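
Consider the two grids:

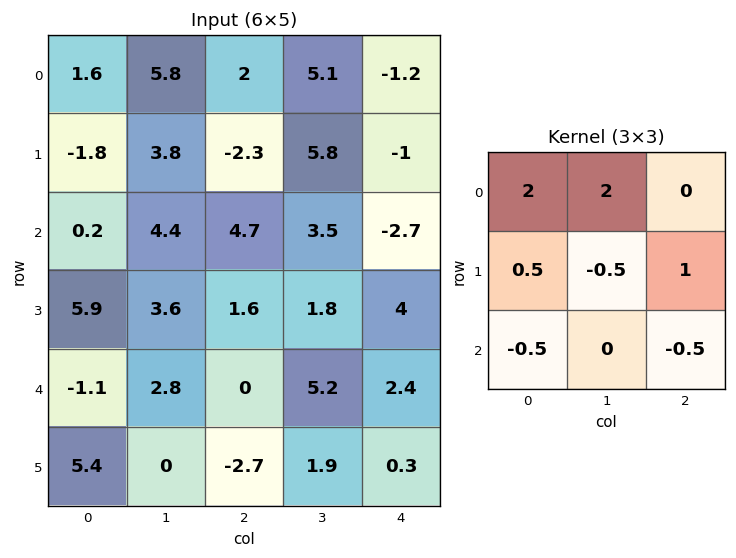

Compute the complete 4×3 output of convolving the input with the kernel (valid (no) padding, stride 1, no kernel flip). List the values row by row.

7.25 20.5 8.15
2.85 3.65 2.1
12.5 17 19.1
15.7 16.05 7.8

Output[0,0]: The receptive field on the input at this output position is [1.6 5.8 2 / -1.8 3.8 -2.3 / 0.2 4.4 4.7]. Elementwise product with the kernel and sum: 1.6·2 + 5.8·2 + -1.8·0.5 + 3.8·-0.5 + -2.3·1 + 0.2·-0.5 + 4.7·-0.5.
Output[0,1]: The receptive field on the input at this output position is [5.8 2 5.1 / 3.8 -2.3 5.8 / 4.4 4.7 3.5]. Elementwise product with the kernel and sum: 5.8·2 + 2·2 + 3.8·0.5 + -2.3·-0.5 + 5.8·1 + 4.4·-0.5 + 3.5·-0.5.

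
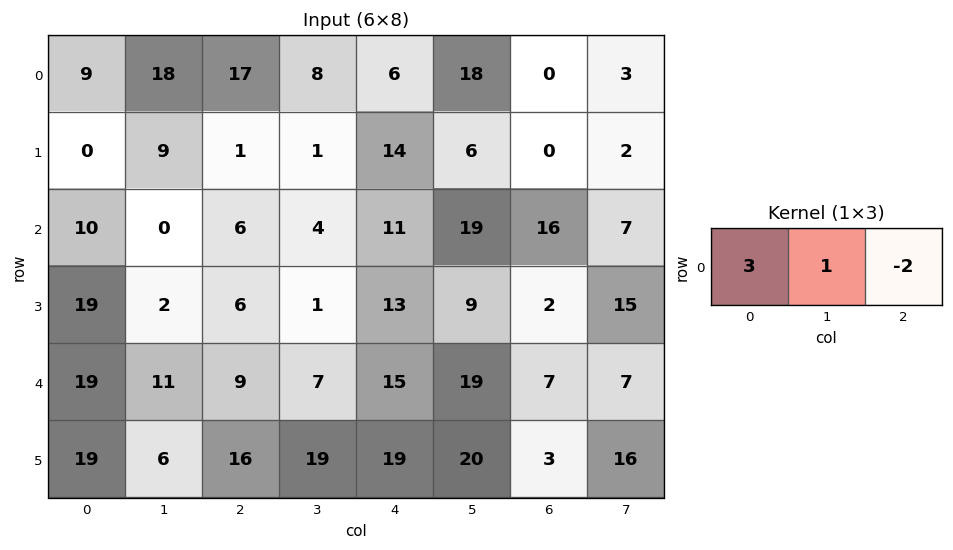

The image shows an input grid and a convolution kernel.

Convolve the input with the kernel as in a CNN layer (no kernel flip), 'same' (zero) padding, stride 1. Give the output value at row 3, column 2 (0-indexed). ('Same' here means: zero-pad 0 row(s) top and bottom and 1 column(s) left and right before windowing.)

The receptive field on the zero-padded input at this output position is [2 6 1]. Elementwise product with the kernel and sum: 2·3 + 6·1 + 1·-2.

10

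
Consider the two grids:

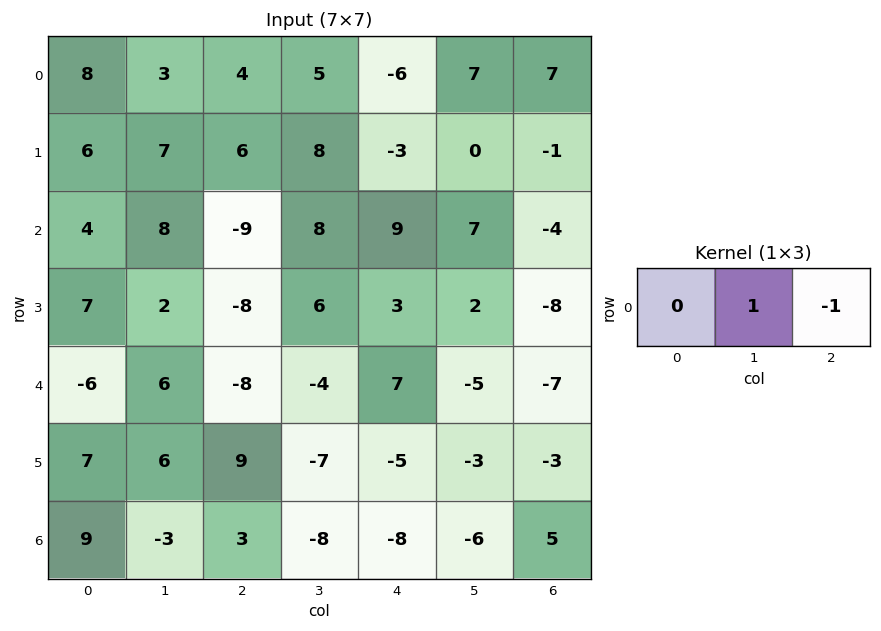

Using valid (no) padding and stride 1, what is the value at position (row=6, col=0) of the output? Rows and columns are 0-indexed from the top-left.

The receptive field on the input at this output position is [9 -3 3]. Elementwise product with the kernel and sum: -3·1 + 3·-1.

-6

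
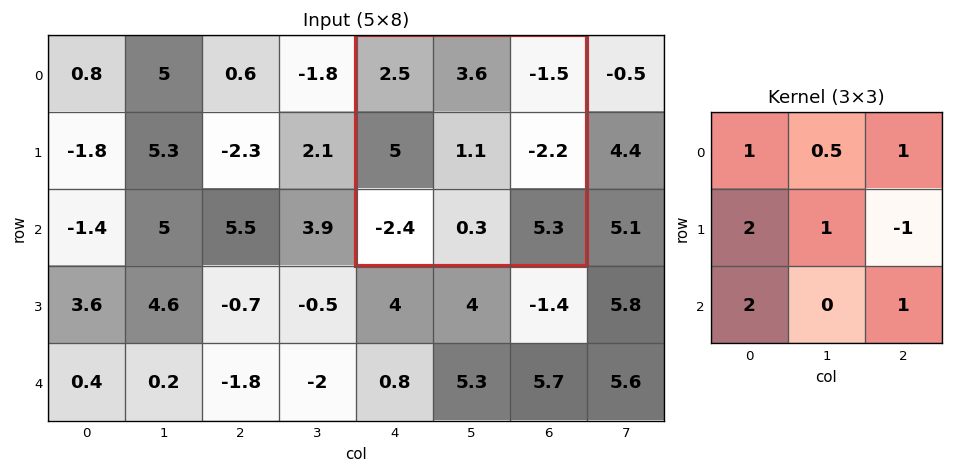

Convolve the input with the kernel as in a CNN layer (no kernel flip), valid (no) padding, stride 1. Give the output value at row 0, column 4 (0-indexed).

16.6

The receptive field on the input at this output position is [2.5 3.6 -1.5 / 5 1.1 -2.2 / -2.4 0.3 5.3]. Elementwise product with the kernel and sum: 2.5·1 + 3.6·0.5 + -1.5·1 + 5·2 + 1.1·1 + -2.2·-1 + -2.4·2 + 5.3·1.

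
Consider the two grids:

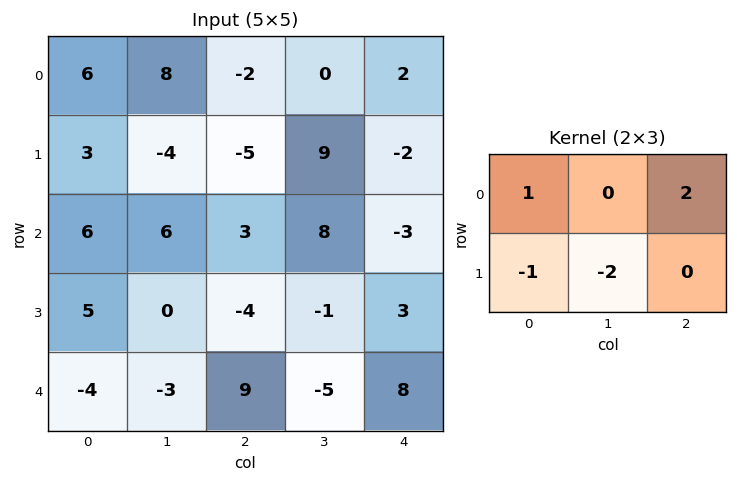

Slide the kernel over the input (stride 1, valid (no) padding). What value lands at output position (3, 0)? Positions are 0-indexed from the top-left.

7

The receptive field on the input at this output position is [5 0 -4 / -4 -3 9]. Elementwise product with the kernel and sum: 5·1 + -4·2 + -4·-1 + -3·-2.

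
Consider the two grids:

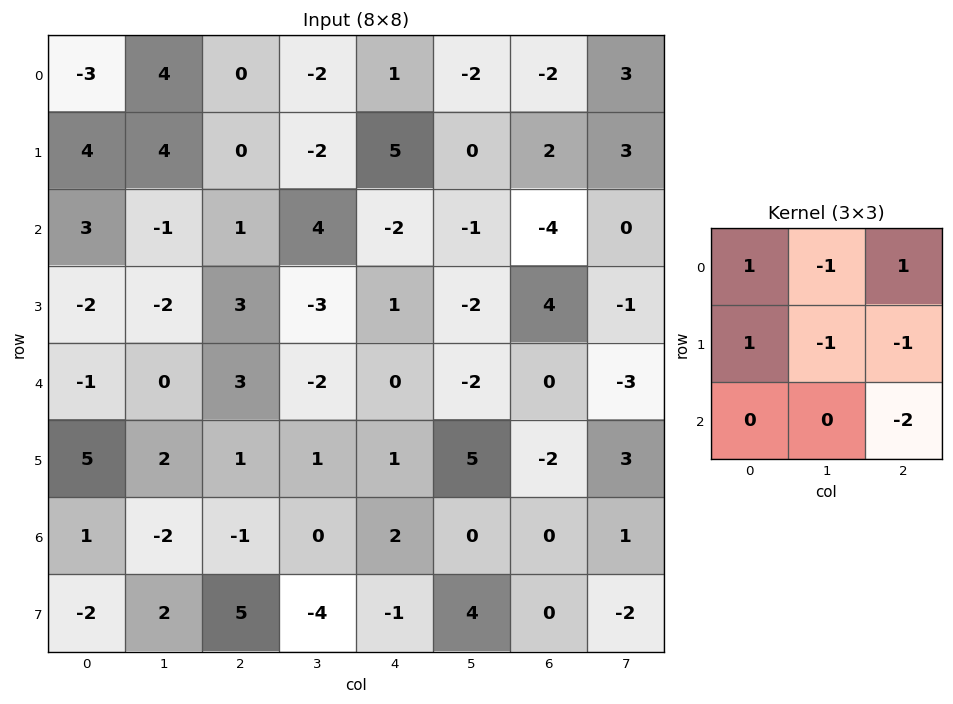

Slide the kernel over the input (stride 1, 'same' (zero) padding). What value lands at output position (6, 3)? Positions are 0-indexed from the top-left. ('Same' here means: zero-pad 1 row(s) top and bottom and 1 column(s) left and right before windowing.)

The receptive field on the zero-padded input at this output position is [1 1 1 / -1 0 2 / 5 -4 -1]. Elementwise product with the kernel and sum: 1·1 + 1·-1 + 1·1 + -1·1 + 0·-1 + 2·-1 + -1·-2.

0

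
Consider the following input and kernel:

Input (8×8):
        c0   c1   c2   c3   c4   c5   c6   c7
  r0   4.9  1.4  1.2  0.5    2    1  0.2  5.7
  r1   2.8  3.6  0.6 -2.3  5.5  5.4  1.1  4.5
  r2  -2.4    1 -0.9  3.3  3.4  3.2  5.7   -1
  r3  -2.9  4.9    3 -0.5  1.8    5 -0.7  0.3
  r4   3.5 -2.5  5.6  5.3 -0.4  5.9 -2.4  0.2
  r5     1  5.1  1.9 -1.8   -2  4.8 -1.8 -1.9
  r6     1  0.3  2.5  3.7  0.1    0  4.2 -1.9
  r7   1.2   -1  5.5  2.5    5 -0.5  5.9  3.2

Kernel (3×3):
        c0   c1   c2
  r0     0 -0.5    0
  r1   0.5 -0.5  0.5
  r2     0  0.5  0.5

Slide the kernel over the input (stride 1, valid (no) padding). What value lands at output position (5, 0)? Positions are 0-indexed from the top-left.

The receptive field on the input at this output position is [1 5.1 1.9 / 1 0.3 2.5 / 1.2 -1 5.5]. Elementwise product with the kernel and sum: 5.1·-0.5 + 1·0.5 + 0.3·-0.5 + 2.5·0.5 + -1·0.5 + 5.5·0.5.

1.3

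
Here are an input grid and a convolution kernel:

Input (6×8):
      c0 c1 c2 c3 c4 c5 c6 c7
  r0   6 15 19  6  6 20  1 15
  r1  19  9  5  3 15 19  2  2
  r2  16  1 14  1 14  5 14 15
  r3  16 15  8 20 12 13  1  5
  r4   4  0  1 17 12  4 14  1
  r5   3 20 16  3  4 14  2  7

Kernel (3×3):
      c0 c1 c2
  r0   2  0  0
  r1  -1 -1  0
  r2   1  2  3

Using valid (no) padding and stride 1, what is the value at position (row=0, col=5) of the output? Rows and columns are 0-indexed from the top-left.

The receptive field on the input at this output position is [20 1 15 / 19 2 2 / 5 14 15]. Elementwise product with the kernel and sum: 20·2 + 19·-1 + 2·-1 + 5·1 + 14·2 + 15·3.

97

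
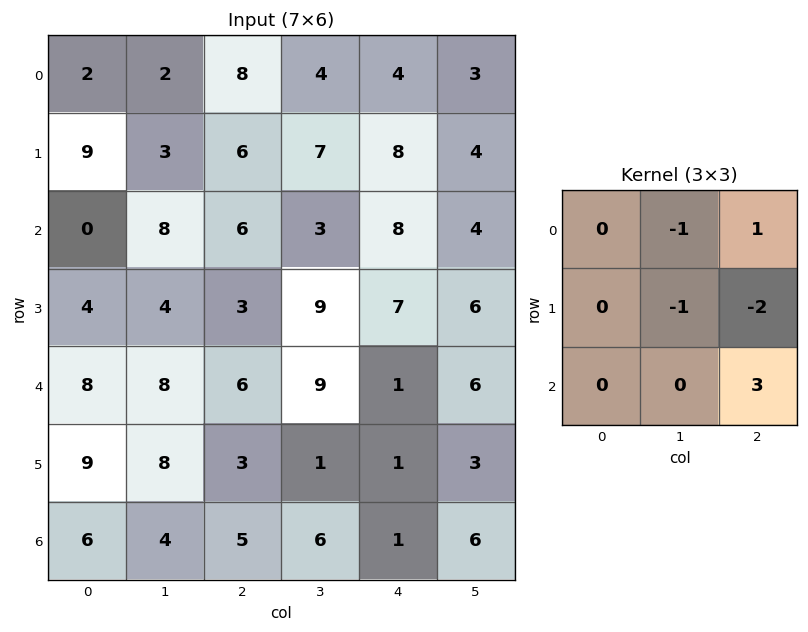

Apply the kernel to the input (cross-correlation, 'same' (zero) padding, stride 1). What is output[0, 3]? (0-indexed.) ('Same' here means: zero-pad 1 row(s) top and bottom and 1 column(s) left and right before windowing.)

12

The receptive field on the zero-padded input at this output position is [0 0 0 / 8 4 4 / 6 7 8]. Elementwise product with the kernel and sum: 0·-1 + 0·1 + 4·-1 + 4·-2 + 8·3.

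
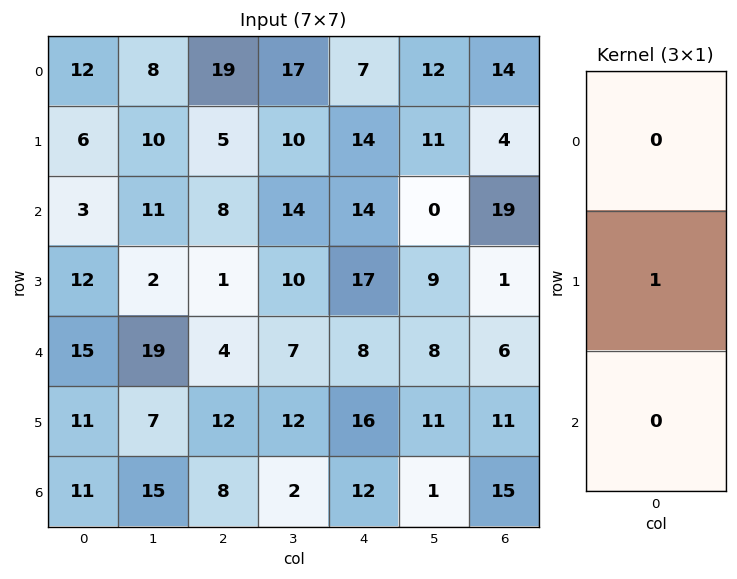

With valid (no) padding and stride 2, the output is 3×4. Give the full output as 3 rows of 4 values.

Output[0,0]: The receptive field on the input at this output position is [12 / 6 / 3]. Elementwise product with the kernel and sum: 6·1.
Output[0,1]: The receptive field on the input at this output position is [19 / 5 / 8]. Elementwise product with the kernel and sum: 5·1.

6 5 14 4
12 1 17 1
11 12 16 11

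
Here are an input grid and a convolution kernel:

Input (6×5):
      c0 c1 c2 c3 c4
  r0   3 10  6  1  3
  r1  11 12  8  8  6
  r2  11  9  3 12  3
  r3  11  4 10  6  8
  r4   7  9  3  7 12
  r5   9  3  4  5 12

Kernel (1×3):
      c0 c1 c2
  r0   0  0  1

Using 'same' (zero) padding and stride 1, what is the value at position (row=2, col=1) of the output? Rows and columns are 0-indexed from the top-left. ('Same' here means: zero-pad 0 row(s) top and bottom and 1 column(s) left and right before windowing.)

The receptive field on the zero-padded input at this output position is [11 9 3]. Elementwise product with the kernel and sum: 3·1.

3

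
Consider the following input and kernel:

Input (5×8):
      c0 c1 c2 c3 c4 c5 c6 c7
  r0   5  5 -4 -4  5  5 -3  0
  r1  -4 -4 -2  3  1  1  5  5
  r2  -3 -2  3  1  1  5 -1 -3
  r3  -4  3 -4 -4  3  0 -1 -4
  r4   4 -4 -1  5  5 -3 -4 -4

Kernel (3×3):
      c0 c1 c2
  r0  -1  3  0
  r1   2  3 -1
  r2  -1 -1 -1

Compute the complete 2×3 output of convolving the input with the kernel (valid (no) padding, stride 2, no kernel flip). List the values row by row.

Output[0,0]: The receptive field on the input at this output position is [5 5 -4 / -4 -4 -2 / -3 -2 3]. Elementwise product with the kernel and sum: 5·-1 + 5·3 + -4·2 + -4·3 + -2·-1 + -3·-1 + -2·-1 + 3·-1.
Output[0,1]: The receptive field on the input at this output position is [-4 -4 5 / -2 3 1 / 3 1 1]. Elementwise product with the kernel and sum: -4·-1 + -4·3 + -2·2 + 3·3 + 1·-1 + 3·-1 + 1·-1 + 1·-1.

-6 -9 5
3 -32 23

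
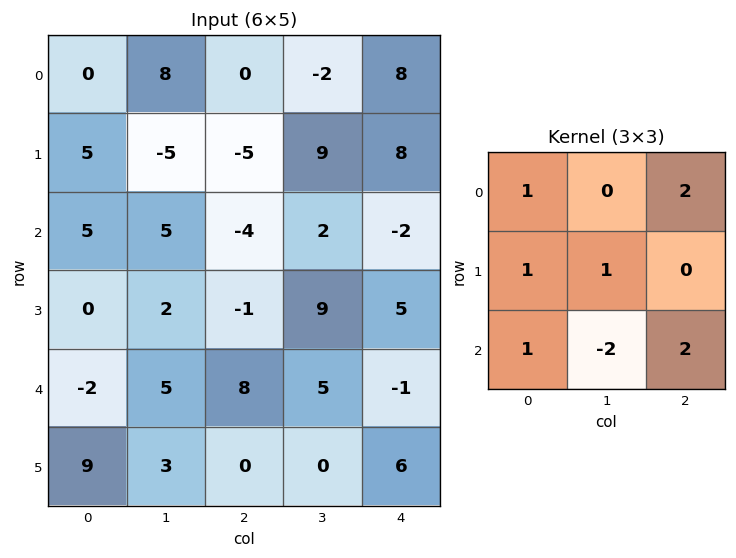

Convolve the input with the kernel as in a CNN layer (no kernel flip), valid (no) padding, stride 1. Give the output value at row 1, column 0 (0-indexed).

-1

The receptive field on the input at this output position is [5 -5 -5 / 5 5 -4 / 0 2 -1]. Elementwise product with the kernel and sum: 5·1 + -5·2 + 5·1 + 5·1 + 0·1 + 2·-2 + -1·2.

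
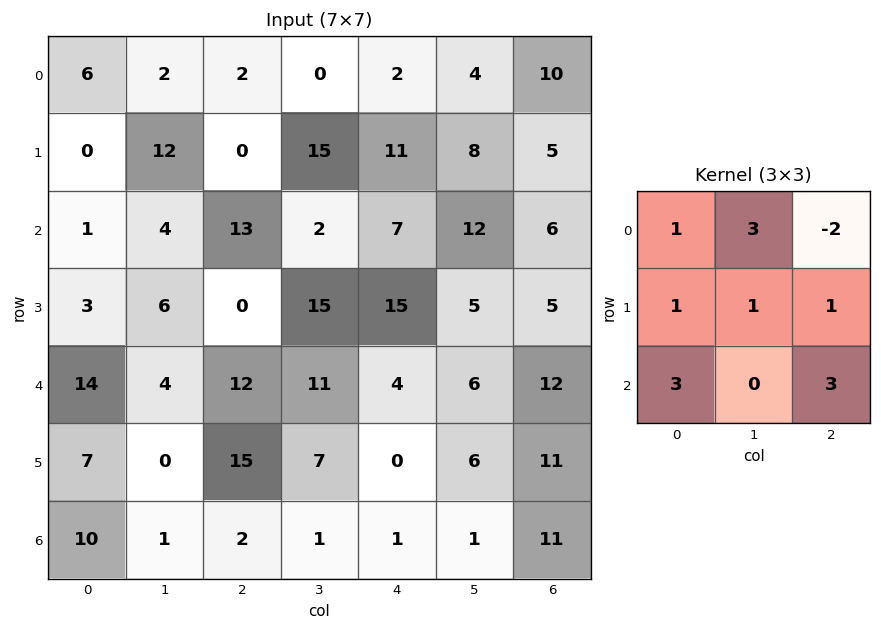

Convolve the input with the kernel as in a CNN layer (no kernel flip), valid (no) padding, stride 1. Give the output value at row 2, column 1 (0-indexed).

The receptive field on the input at this output position is [4 13 2 / 6 0 15 / 4 12 11]. Elementwise product with the kernel and sum: 4·1 + 13·3 + 2·-2 + 6·1 + 0·1 + 15·1 + 4·3 + 11·3.

105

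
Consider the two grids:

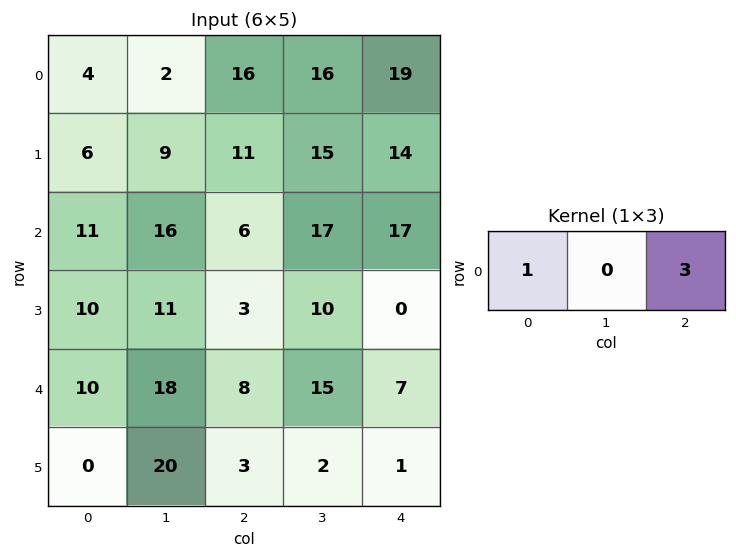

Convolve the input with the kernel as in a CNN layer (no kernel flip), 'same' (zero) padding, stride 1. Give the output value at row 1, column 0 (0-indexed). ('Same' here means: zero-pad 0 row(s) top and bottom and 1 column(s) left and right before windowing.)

The receptive field on the zero-padded input at this output position is [0 6 9]. Elementwise product with the kernel and sum: 0·1 + 9·3.

27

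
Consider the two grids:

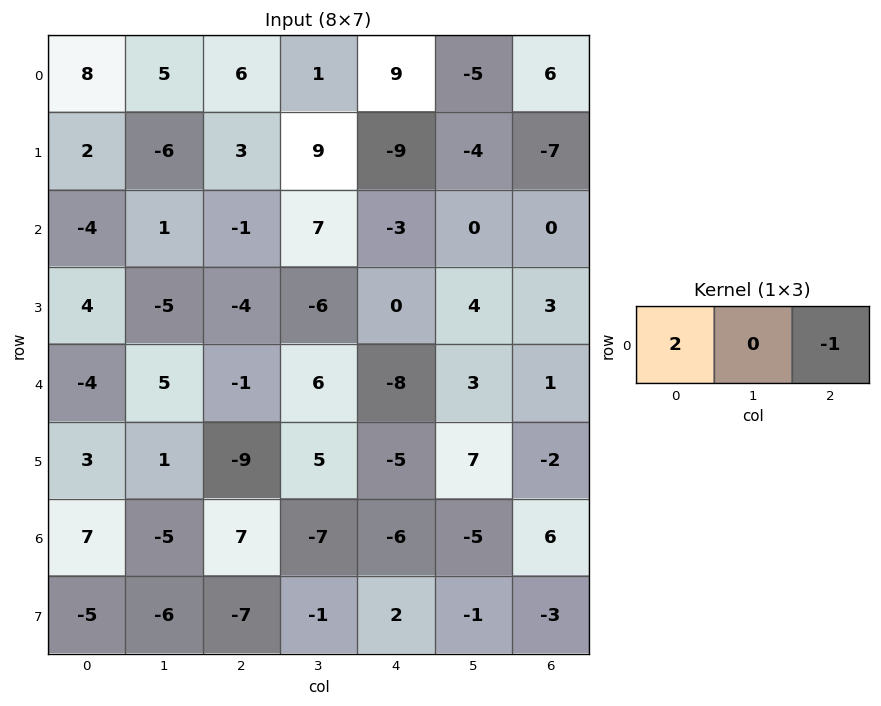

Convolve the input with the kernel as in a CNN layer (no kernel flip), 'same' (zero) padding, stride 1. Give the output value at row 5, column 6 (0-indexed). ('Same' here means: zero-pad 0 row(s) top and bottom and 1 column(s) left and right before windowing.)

The receptive field on the zero-padded input at this output position is [7 -2 0]. Elementwise product with the kernel and sum: 7·2 + 0·-1.

14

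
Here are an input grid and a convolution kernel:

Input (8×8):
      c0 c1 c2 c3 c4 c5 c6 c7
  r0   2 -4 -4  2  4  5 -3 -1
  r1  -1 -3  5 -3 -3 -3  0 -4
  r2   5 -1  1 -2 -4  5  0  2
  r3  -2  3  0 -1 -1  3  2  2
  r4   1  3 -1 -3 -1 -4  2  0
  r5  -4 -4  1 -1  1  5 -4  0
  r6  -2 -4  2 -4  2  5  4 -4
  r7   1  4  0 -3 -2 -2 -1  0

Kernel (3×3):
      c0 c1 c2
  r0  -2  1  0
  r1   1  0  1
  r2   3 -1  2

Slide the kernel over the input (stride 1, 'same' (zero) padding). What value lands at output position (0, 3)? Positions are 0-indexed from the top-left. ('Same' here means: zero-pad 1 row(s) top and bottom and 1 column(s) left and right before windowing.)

The receptive field on the zero-padded input at this output position is [0 0 0 / -4 2 4 / 5 -3 -3]. Elementwise product with the kernel and sum: 0·-2 + 0·1 + -4·1 + 4·1 + 5·3 + -3·-1 + -3·2.

12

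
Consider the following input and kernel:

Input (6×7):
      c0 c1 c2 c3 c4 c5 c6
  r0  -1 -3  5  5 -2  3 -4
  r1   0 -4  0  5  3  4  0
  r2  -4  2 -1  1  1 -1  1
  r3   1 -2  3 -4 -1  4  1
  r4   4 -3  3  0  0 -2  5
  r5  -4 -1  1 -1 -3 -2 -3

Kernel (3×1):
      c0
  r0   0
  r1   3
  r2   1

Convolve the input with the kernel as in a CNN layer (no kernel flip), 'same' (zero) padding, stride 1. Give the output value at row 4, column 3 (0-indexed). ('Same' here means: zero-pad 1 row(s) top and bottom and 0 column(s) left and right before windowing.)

-1

The receptive field on the zero-padded input at this output position is [-4 / 0 / -1]. Elementwise product with the kernel and sum: 0·3 + -1·1.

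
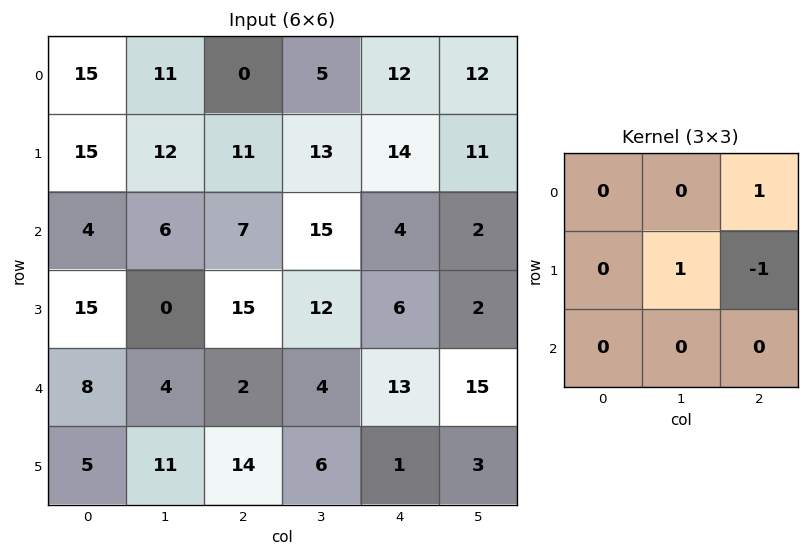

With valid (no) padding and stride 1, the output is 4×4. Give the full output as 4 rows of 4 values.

1 3 11 15
10 5 25 13
-8 18 10 6
17 10 -3 0

Output[0,0]: The receptive field on the input at this output position is [15 11 0 / 15 12 11 / 4 6 7]. Elementwise product with the kernel and sum: 0·1 + 12·1 + 11·-1.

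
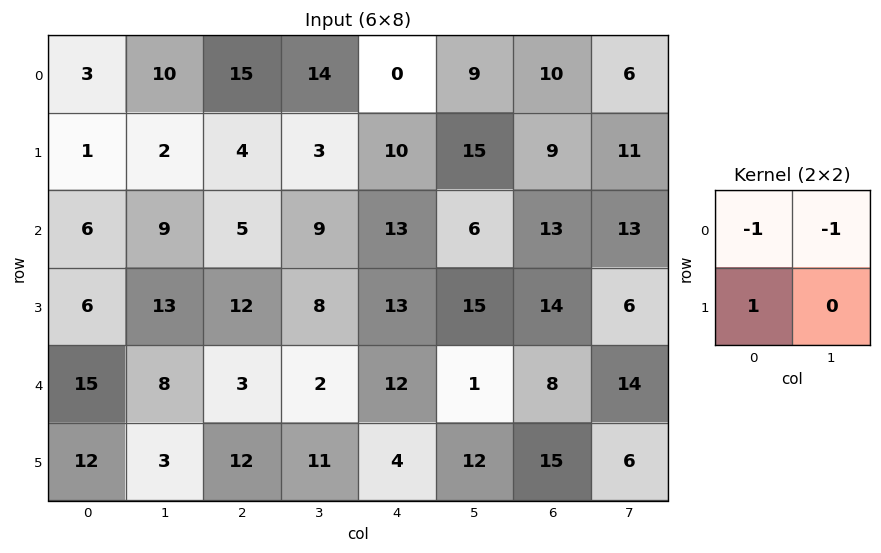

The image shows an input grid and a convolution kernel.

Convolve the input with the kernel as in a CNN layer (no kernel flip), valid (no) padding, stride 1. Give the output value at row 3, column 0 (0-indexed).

The receptive field on the input at this output position is [6 13 / 15 8]. Elementwise product with the kernel and sum: 6·-1 + 13·-1 + 15·1.

-4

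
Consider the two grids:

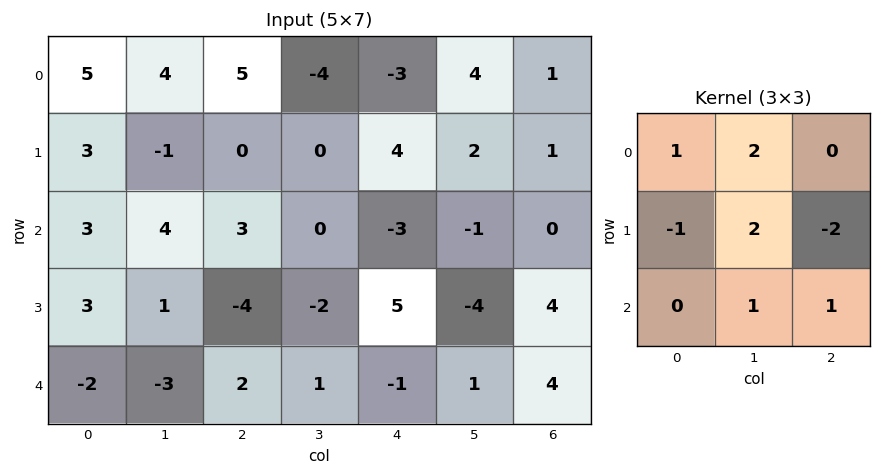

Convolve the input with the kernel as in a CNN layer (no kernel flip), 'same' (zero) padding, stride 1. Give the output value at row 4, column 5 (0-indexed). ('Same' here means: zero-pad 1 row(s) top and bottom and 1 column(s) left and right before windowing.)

-8

The receptive field on the zero-padded input at this output position is [5 -4 4 / -1 1 4 / 0 0 0]. Elementwise product with the kernel and sum: 5·1 + -4·2 + -1·-1 + 1·2 + 4·-2 + 0·1 + 0·1.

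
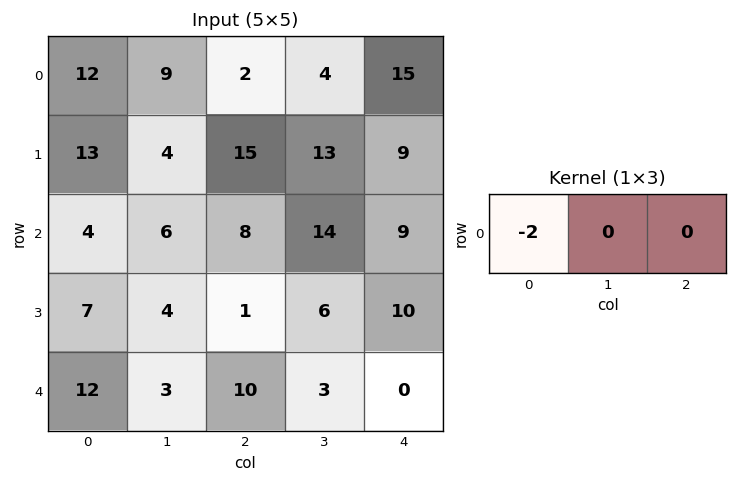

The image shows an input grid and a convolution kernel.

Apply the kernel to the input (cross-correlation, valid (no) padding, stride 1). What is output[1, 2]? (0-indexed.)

-30

The receptive field on the input at this output position is [15 13 9]. Elementwise product with the kernel and sum: 15·-2.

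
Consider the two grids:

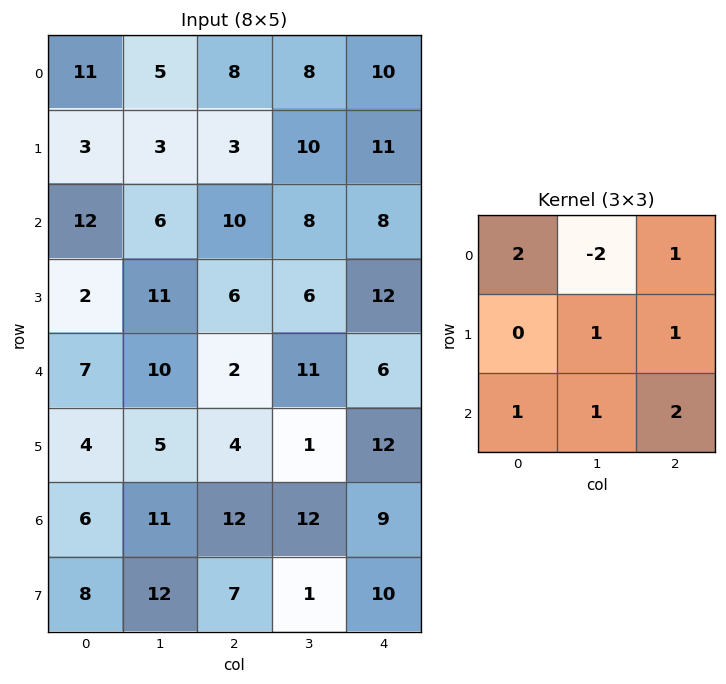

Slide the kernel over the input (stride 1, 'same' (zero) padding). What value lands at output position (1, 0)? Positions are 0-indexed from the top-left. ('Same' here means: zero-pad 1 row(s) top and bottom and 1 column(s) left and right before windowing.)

The receptive field on the zero-padded input at this output position is [0 11 5 / 0 3 3 / 0 12 6]. Elementwise product with the kernel and sum: 0·2 + 11·-2 + 5·1 + 3·1 + 3·1 + 0·1 + 12·1 + 6·2.

13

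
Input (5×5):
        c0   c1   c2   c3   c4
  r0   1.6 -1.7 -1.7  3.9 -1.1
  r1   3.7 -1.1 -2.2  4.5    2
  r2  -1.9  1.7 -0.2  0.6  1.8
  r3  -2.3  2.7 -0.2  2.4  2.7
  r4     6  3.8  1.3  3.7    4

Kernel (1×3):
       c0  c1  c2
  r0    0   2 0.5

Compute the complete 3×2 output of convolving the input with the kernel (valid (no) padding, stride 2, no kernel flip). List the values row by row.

Output[0,0]: The receptive field on the input at this output position is [1.6 -1.7 -1.7]. Elementwise product with the kernel and sum: -1.7·2 + -1.7·0.5.

-4.25 7.25
3.3 2.1
8.25 9.4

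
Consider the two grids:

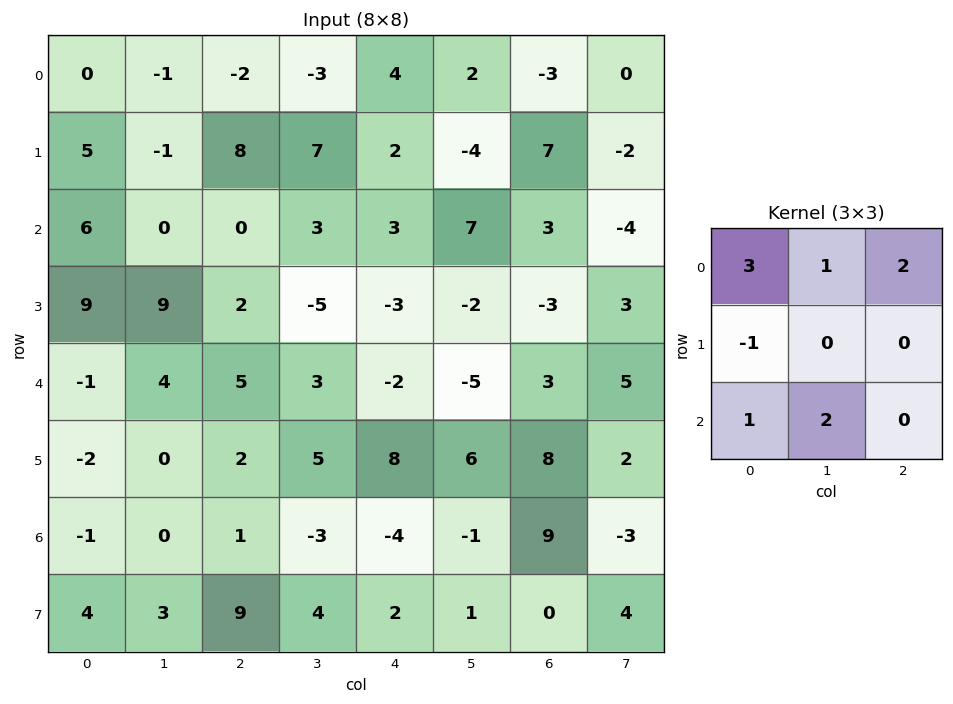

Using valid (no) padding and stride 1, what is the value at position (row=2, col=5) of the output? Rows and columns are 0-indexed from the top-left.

The receptive field on the input at this output position is [7 3 -4 / -2 -3 3 / -5 3 5]. Elementwise product with the kernel and sum: 7·3 + 3·1 + -4·2 + -2·-1 + -5·1 + 3·2.

19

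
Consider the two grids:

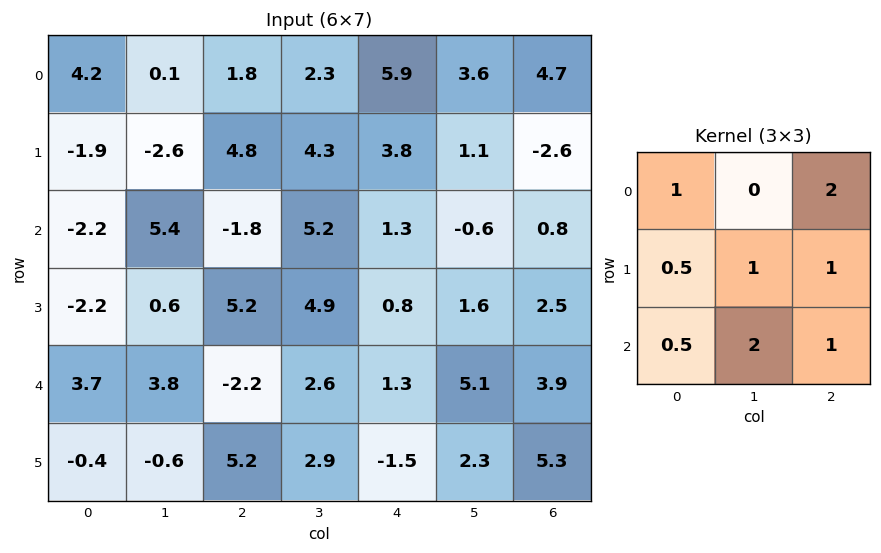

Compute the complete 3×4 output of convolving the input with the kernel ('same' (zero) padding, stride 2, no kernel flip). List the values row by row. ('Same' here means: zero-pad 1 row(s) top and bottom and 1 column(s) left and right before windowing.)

Output[0,0]: The receptive field on the zero-padded input at this output position is [0 0 0 / 0 4.2 0.1 / 0 -1.9 -2.6]. Elementwise product with the kernel and sum: 0·1 + 0·2 + 0·0.5 + 4.2·1 + 0.1·1 + 0·0.5 + -1.9·2 + -2.6·1.

-2.1 16.75 21.5 1.85
-5.8 27.7 15.45 7.4
7.3 25.7 16.55 19.8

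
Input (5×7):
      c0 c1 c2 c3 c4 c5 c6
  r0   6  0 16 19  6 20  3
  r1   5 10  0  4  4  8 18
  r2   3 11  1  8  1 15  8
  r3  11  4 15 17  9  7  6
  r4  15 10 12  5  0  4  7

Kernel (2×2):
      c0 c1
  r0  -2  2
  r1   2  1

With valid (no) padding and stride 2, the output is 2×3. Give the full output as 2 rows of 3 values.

Output[0,0]: The receptive field on the input at this output position is [6 0 / 5 10]. Elementwise product with the kernel and sum: 6·-2 + 0·2 + 5·2 + 10·1.

8 10 44
42 61 53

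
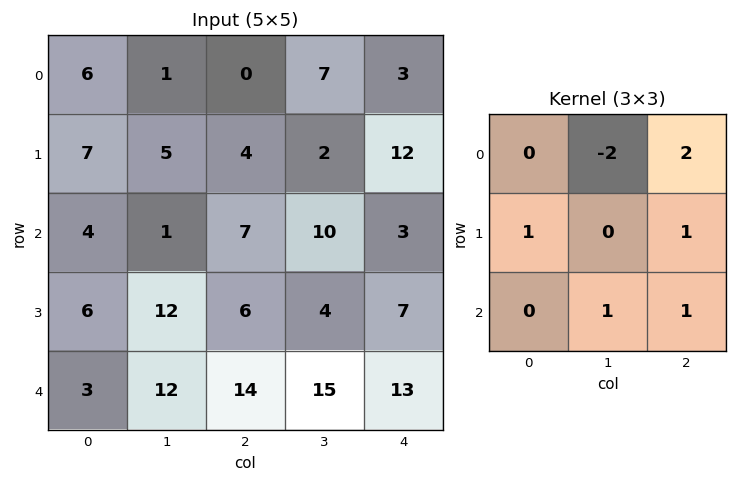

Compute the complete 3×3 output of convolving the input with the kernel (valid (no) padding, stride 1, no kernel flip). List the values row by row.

17 38 21
27 17 41
50 51 27

Output[0,0]: The receptive field on the input at this output position is [6 1 0 / 7 5 4 / 4 1 7]. Elementwise product with the kernel and sum: 1·-2 + 0·2 + 7·1 + 4·1 + 1·1 + 7·1.
Output[0,1]: The receptive field on the input at this output position is [1 0 7 / 5 4 2 / 1 7 10]. Elementwise product with the kernel and sum: 0·-2 + 7·2 + 5·1 + 2·1 + 7·1 + 10·1.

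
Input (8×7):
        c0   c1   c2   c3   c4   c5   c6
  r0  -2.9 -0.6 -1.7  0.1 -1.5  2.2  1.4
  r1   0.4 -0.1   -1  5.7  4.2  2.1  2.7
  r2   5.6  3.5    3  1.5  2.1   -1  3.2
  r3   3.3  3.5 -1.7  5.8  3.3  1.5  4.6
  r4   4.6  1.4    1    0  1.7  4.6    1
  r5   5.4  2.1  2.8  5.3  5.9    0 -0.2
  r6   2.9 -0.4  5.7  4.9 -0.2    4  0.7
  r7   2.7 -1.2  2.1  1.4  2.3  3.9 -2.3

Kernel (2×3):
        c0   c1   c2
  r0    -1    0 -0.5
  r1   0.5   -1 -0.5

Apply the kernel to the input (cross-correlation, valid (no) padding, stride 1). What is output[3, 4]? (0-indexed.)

The receptive field on the input at this output position is [3.3 1.5 4.6 / 1.7 4.6 1]. Elementwise product with the kernel and sum: 3.3·-1 + 4.6·-0.5 + 1.7·0.5 + 4.6·-1 + 1·-0.5.

-9.85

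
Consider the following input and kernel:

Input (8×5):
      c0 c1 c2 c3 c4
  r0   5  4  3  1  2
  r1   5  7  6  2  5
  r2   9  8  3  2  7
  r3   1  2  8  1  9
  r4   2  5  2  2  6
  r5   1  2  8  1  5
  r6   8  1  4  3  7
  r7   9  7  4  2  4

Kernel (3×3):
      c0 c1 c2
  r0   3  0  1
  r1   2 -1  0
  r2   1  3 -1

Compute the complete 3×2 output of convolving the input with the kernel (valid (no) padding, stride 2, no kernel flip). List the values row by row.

51 23
45 33
15 33

Output[0,0]: The receptive field on the input at this output position is [5 4 3 / 5 7 6 / 9 8 3]. Elementwise product with the kernel and sum: 5·3 + 3·1 + 5·2 + 7·-1 + 9·1 + 8·3 + 3·-1.
Output[0,1]: The receptive field on the input at this output position is [3 1 2 / 6 2 5 / 3 2 7]. Elementwise product with the kernel and sum: 3·3 + 2·1 + 6·2 + 2·-1 + 3·1 + 2·3 + 7·-1.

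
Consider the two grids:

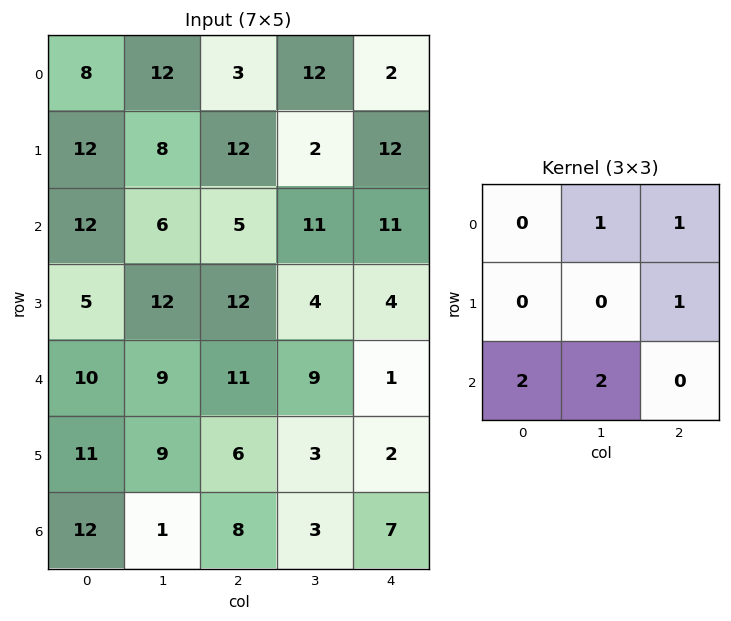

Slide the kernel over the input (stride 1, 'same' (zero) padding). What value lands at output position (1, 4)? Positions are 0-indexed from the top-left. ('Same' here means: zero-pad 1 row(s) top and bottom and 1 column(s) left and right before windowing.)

The receptive field on the zero-padded input at this output position is [12 2 0 / 2 12 0 / 11 11 0]. Elementwise product with the kernel and sum: 2·1 + 0·1 + 0·1 + 11·2 + 11·2.

46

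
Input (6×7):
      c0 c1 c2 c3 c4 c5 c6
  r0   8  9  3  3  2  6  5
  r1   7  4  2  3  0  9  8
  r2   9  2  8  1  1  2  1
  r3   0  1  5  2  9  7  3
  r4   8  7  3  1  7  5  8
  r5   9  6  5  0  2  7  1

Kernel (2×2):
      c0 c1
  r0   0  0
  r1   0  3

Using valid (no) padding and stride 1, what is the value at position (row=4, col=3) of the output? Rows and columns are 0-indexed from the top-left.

6

The receptive field on the input at this output position is [1 7 / 0 2]. Elementwise product with the kernel and sum: 2·3.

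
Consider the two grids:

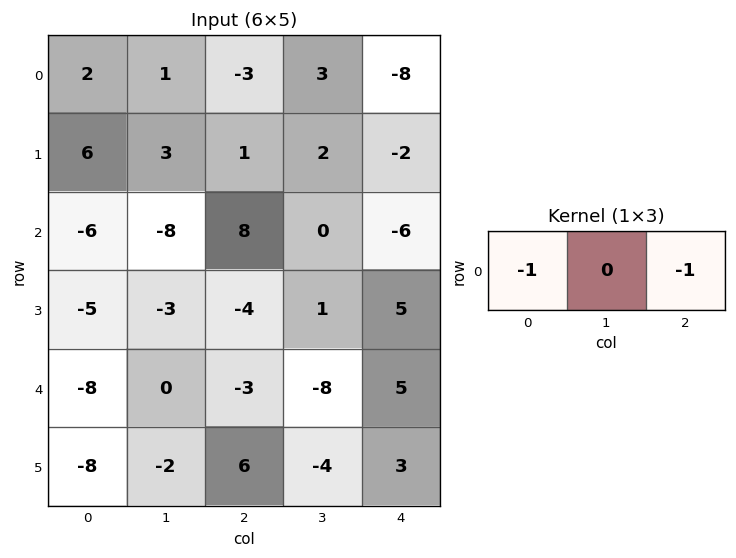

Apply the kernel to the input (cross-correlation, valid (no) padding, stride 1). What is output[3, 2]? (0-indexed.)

-1

The receptive field on the input at this output position is [-4 1 5]. Elementwise product with the kernel and sum: -4·-1 + 5·-1.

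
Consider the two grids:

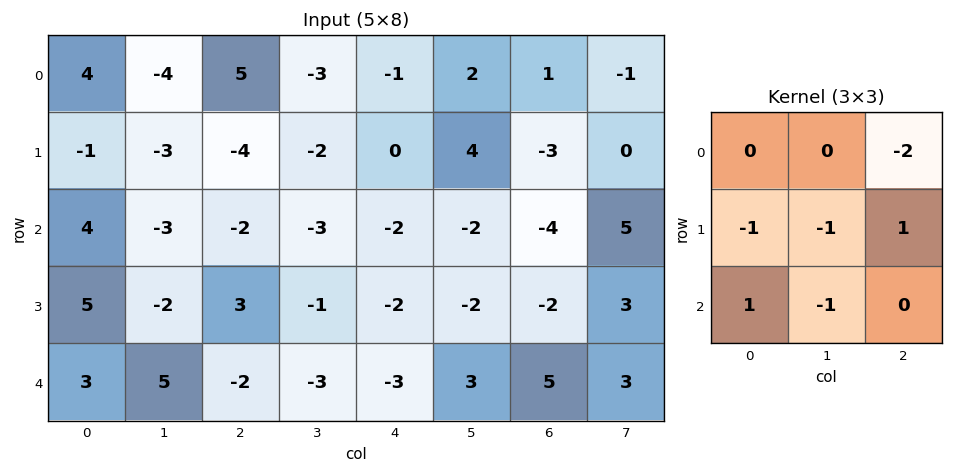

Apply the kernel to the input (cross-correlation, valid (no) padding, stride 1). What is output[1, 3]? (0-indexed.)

-4

The receptive field on the input at this output position is [-2 0 4 / -3 -2 -2 / -1 -2 -2]. Elementwise product with the kernel and sum: 4·-2 + -3·-1 + -2·-1 + -2·1 + -1·1 + -2·-1.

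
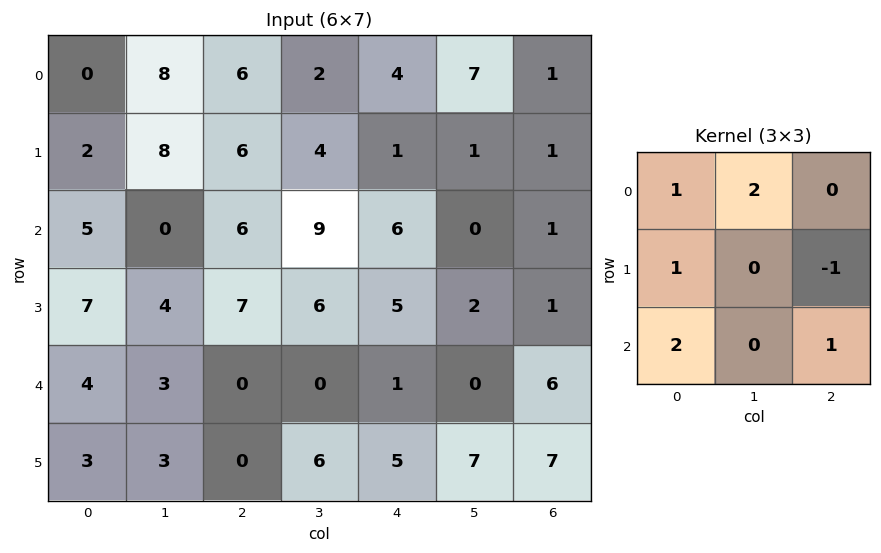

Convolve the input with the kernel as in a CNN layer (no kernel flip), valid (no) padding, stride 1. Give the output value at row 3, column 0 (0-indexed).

The receptive field on the input at this output position is [7 4 7 / 4 3 0 / 3 3 0]. Elementwise product with the kernel and sum: 7·1 + 4·2 + 4·1 + 0·-1 + 3·2 + 0·1.

25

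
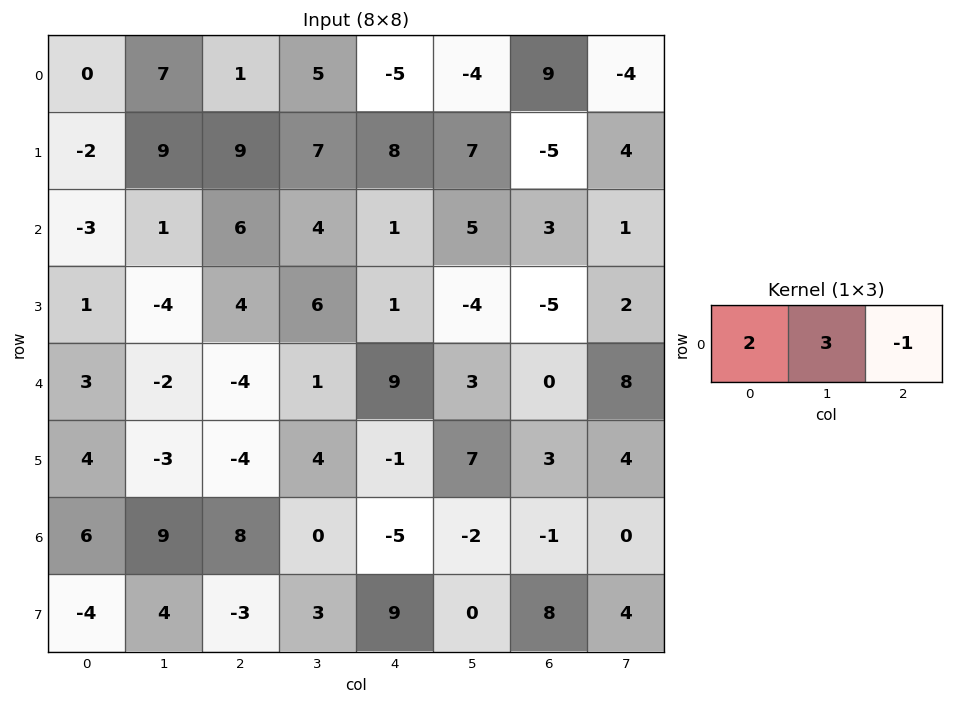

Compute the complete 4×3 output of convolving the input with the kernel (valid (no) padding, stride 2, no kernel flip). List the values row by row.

Output[0,0]: The receptive field on the input at this output position is [0 7 1]. Elementwise product with the kernel and sum: 0·2 + 7·3 + 1·-1.
Output[0,1]: The receptive field on the input at this output position is [1 5 -5]. Elementwise product with the kernel and sum: 1·2 + 5·3 + -5·-1.

20 22 -31
-9 23 14
4 -14 27
31 21 -15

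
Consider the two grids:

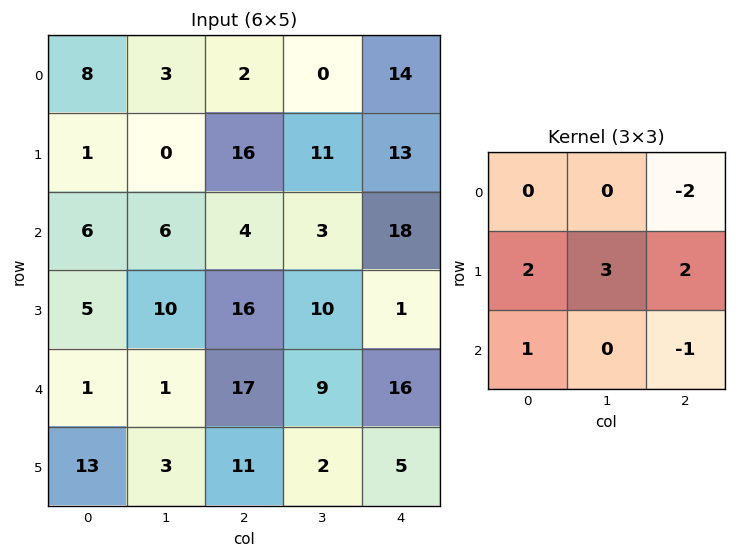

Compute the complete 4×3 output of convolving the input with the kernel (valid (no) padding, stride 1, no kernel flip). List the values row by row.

32 73 49
-5 8 42
48 74 29
9 52 97

Output[0,0]: The receptive field on the input at this output position is [8 3 2 / 1 0 16 / 6 6 4]. Elementwise product with the kernel and sum: 2·-2 + 1·2 + 0·3 + 16·2 + 6·1 + 4·-1.
Output[0,1]: The receptive field on the input at this output position is [3 2 0 / 0 16 11 / 6 4 3]. Elementwise product with the kernel and sum: 0·-2 + 0·2 + 16·3 + 11·2 + 6·1 + 3·-1.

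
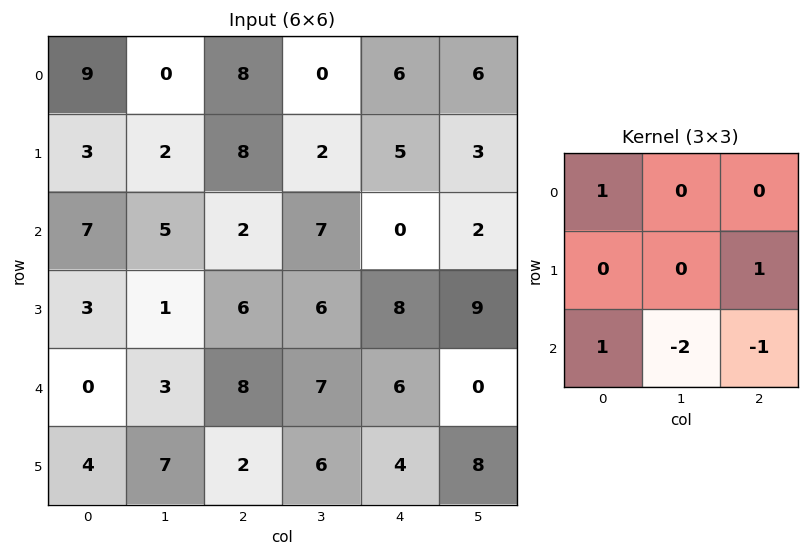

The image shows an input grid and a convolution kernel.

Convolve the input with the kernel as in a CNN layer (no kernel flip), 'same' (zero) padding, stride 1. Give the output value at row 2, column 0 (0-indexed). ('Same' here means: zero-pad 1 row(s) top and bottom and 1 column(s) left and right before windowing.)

The receptive field on the zero-padded input at this output position is [0 3 2 / 0 7 5 / 0 3 1]. Elementwise product with the kernel and sum: 0·1 + 5·1 + 0·1 + 3·-2 + 1·-1.

-2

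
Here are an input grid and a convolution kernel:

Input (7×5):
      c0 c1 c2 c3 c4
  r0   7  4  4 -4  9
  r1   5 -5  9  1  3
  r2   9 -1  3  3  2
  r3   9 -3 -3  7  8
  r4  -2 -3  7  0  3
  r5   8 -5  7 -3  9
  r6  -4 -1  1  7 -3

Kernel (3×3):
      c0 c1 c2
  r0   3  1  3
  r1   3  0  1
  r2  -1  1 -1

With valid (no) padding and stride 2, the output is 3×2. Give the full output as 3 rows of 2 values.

48 63
51 7
45 69

Output[0,0]: The receptive field on the input at this output position is [7 4 4 / 5 -5 9 / 9 -1 3]. Elementwise product with the kernel and sum: 7·3 + 4·1 + 4·3 + 5·3 + 9·1 + 9·-1 + -1·1 + 3·-1.
Output[0,1]: The receptive field on the input at this output position is [4 -4 9 / 9 1 3 / 3 3 2]. Elementwise product with the kernel and sum: 4·3 + -4·1 + 9·3 + 9·3 + 3·1 + 3·-1 + 3·1 + 2·-1.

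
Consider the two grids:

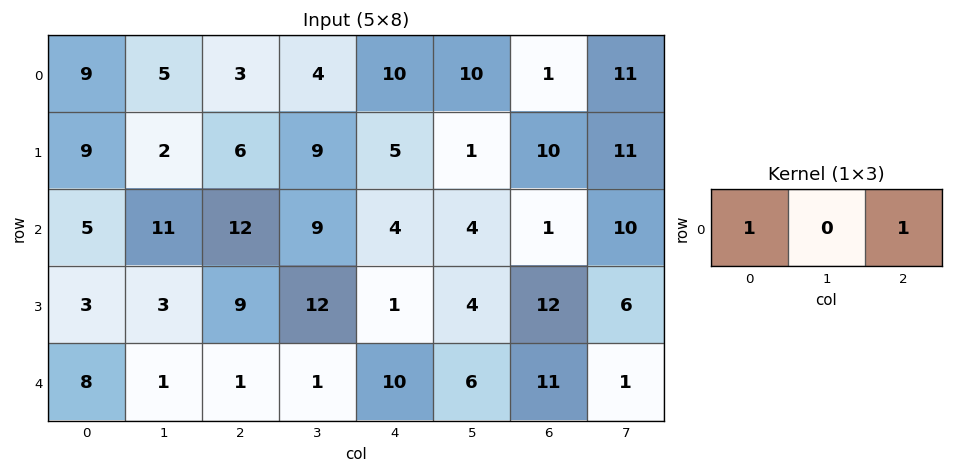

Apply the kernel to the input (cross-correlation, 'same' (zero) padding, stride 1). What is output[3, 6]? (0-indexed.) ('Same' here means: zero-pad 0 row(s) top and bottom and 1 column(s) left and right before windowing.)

The receptive field on the zero-padded input at this output position is [4 12 6]. Elementwise product with the kernel and sum: 4·1 + 6·1.

10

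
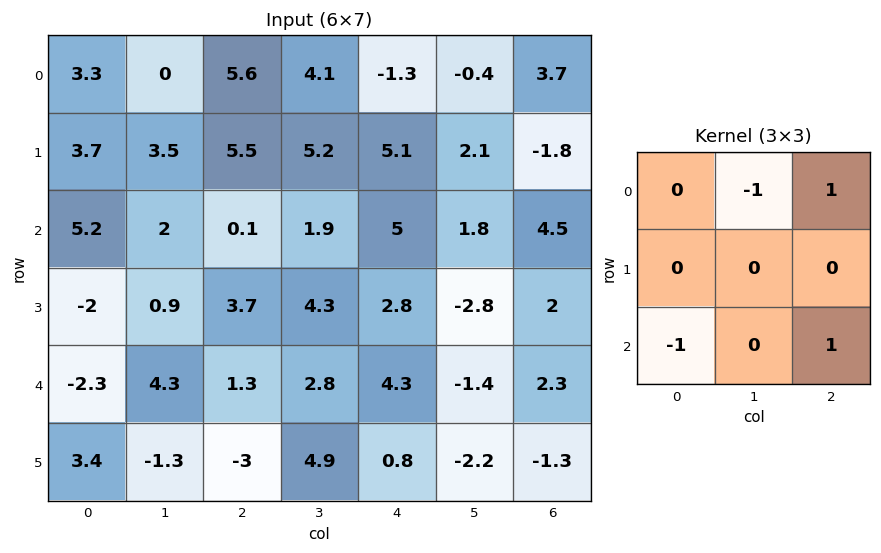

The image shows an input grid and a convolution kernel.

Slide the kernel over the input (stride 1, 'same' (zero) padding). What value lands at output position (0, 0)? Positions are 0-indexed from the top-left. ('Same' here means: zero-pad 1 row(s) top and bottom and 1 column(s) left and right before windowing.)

The receptive field on the zero-padded input at this output position is [0 0 0 / 0 3.3 0 / 0 3.7 3.5]. Elementwise product with the kernel and sum: 0·-1 + 0·1 + 0·-1 + 3.5·1.

3.5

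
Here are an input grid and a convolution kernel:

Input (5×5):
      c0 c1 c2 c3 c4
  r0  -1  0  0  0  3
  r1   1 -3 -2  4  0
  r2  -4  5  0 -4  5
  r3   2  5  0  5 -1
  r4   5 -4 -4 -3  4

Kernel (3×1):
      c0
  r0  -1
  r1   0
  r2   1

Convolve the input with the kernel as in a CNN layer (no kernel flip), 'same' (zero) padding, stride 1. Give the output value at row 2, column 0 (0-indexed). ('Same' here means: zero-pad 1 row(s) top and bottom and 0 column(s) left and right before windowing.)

The receptive field on the zero-padded input at this output position is [1 / -4 / 2]. Elementwise product with the kernel and sum: 1·-1 + 2·1.

1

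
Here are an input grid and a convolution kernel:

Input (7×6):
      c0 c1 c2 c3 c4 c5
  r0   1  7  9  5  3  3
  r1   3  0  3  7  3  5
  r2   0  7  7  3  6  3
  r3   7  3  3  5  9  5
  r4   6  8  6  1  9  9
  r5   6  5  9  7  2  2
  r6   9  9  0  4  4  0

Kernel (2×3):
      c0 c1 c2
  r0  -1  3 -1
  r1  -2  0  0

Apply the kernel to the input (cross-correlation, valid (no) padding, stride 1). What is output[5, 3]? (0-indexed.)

The receptive field on the input at this output position is [7 2 2 / 4 4 0]. Elementwise product with the kernel and sum: 7·-1 + 2·3 + 2·-1 + 4·-2.

-11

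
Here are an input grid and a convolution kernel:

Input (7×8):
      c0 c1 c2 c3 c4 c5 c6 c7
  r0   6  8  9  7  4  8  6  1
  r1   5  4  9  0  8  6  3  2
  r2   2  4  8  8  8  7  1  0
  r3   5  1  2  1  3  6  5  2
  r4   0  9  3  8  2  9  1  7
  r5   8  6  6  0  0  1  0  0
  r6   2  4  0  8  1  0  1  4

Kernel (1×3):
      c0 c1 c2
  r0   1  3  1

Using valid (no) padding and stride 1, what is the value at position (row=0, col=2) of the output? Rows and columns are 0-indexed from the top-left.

34

The receptive field on the input at this output position is [9 7 4]. Elementwise product with the kernel and sum: 9·1 + 7·3 + 4·1.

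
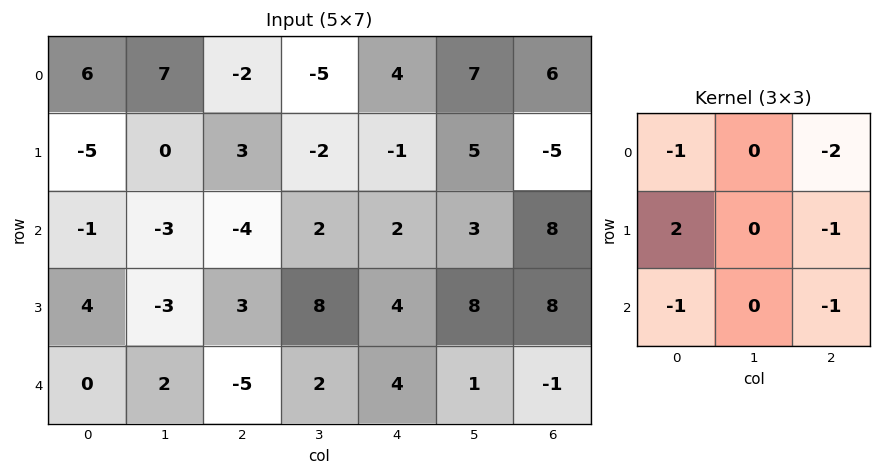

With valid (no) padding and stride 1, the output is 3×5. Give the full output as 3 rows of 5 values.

Output[0,0]: The receptive field on the input at this output position is [6 7 -2 / -5 0 3 / -1 -3 -4]. Elementwise product with the kernel and sum: 6·-1 + -2·-2 + -5·2 + 3·-1 + -1·-1 + -4·-1.
Output[0,1]: The receptive field on the input at this output position is [7 -2 -5 / 0 3 -2 / -3 -4 2]. Elementwise product with the kernel and sum: 7·-1 + -5·-2 + 0·2 + -2·-1 + -3·-1 + 2·-1.

-10 6 3 -23 -23
-6 -9 -18 -23 -5
19 -19 3 -3 -21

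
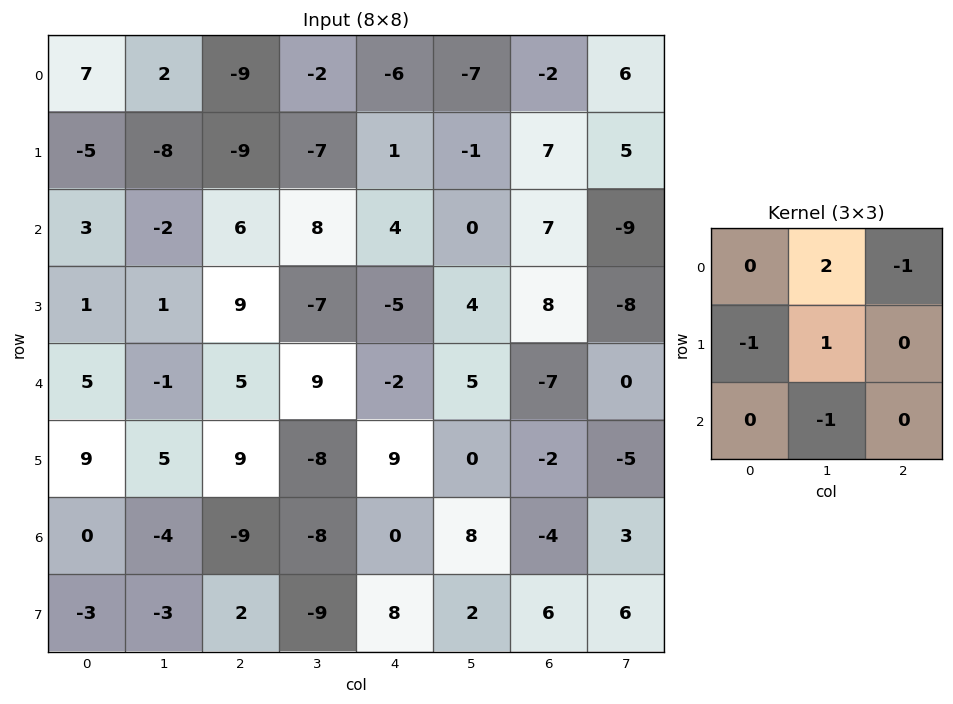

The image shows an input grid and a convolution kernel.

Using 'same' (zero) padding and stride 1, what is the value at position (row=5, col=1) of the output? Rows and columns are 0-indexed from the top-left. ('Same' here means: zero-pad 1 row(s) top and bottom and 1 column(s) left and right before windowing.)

The receptive field on the zero-padded input at this output position is [5 -1 5 / 9 5 9 / 0 -4 -9]. Elementwise product with the kernel and sum: -1·2 + 5·-1 + 9·-1 + 5·1 + -4·-1.

-7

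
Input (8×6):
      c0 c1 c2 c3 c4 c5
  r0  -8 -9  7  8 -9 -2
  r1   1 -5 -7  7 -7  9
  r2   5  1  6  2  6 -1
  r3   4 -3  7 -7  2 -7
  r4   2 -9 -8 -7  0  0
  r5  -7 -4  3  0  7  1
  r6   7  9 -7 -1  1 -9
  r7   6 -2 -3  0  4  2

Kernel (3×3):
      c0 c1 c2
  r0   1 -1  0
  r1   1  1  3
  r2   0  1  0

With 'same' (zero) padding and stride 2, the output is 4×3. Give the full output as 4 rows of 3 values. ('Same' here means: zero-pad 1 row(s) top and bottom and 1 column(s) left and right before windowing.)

Output[0,0]: The receptive field on the zero-padded input at this output position is [0 0 0 / 0 -8 -9 / 0 1 -5]. Elementwise product with the kernel and sum: 0·1 + 0·-1 + 0·1 + -8·1 + -9·3 + 1·1.

-34 15 -14
11 22 21
-36 -45 -9
47 -11 -30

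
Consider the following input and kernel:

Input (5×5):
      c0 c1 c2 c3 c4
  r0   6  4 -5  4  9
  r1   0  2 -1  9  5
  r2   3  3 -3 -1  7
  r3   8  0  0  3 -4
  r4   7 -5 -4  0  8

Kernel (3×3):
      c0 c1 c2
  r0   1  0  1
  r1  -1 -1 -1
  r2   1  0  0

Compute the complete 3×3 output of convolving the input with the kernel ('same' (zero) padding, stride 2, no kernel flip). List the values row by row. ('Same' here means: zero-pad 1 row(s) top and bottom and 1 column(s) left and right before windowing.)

Output[0,0]: The receptive field on the zero-padded input at this output position is [0 0 0 / 0 6 4 / 0 0 2]. Elementwise product with the kernel and sum: 0·1 + 0·1 + 0·-1 + 6·-1 + 4·-1 + 0·1.
Output[0,1]: The receptive field on the zero-padded input at this output position is [0 0 0 / 4 -5 4 / 2 -1 9]. Elementwise product with the kernel and sum: 0·1 + 0·1 + 4·-1 + -5·-1 + 4·-1 + 2·1.

-10 -1 -4
-4 12 6
-2 12 -5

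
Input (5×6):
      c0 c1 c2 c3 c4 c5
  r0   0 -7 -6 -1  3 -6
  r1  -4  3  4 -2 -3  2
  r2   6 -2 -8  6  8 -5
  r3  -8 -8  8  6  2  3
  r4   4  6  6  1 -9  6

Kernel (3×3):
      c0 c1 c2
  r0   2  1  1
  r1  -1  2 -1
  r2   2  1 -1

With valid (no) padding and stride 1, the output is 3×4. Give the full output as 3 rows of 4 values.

11 -32 -33 14
-35 -26 35 21
-6 29 22 -3

Output[0,0]: The receptive field on the input at this output position is [0 -7 -6 / -4 3 4 / 6 -2 -8]. Elementwise product with the kernel and sum: 0·2 + -7·1 + -6·1 + -4·-1 + 3·2 + 4·-1 + 6·2 + -2·1 + -8·-1.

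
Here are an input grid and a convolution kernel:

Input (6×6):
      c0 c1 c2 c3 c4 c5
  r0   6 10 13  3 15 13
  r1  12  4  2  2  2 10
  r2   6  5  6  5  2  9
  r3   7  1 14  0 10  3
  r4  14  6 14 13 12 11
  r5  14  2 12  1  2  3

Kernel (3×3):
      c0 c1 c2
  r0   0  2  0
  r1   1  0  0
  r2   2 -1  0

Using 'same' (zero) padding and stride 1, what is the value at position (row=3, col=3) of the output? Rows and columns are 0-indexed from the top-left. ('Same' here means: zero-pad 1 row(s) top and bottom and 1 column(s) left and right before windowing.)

The receptive field on the zero-padded input at this output position is [6 5 2 / 14 0 10 / 14 13 12]. Elementwise product with the kernel and sum: 5·2 + 14·1 + 14·2 + 13·-1.

39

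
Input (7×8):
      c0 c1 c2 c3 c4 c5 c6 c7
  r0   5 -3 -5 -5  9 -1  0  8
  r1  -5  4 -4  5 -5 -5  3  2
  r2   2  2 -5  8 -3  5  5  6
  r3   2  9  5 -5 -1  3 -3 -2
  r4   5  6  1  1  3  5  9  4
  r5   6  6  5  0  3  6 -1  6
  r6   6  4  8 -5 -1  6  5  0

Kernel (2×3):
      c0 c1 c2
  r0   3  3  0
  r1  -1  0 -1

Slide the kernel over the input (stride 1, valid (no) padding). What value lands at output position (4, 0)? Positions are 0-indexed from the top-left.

22

The receptive field on the input at this output position is [5 6 1 / 6 6 5]. Elementwise product with the kernel and sum: 5·3 + 6·3 + 6·-1 + 5·-1.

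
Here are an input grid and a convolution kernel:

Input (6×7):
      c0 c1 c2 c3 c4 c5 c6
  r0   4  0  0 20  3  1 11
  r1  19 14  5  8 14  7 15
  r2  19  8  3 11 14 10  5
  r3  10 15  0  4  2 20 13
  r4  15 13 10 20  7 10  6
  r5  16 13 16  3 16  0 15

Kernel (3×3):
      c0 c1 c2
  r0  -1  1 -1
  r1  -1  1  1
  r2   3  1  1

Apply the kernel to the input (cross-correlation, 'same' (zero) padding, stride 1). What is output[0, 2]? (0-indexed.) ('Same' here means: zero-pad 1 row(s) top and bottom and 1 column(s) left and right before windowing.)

75

The receptive field on the zero-padded input at this output position is [0 0 0 / 0 0 20 / 14 5 8]. Elementwise product with the kernel and sum: 0·-1 + 0·1 + 0·-1 + 0·-1 + 0·1 + 20·1 + 14·3 + 5·1 + 8·1.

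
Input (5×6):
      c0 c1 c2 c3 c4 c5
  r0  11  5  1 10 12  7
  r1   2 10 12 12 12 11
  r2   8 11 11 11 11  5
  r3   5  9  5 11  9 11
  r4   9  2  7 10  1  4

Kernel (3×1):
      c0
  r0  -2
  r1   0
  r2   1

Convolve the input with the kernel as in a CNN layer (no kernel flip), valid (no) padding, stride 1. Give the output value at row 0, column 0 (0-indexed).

-14

The receptive field on the input at this output position is [11 / 2 / 8]. Elementwise product with the kernel and sum: 11·-2 + 8·1.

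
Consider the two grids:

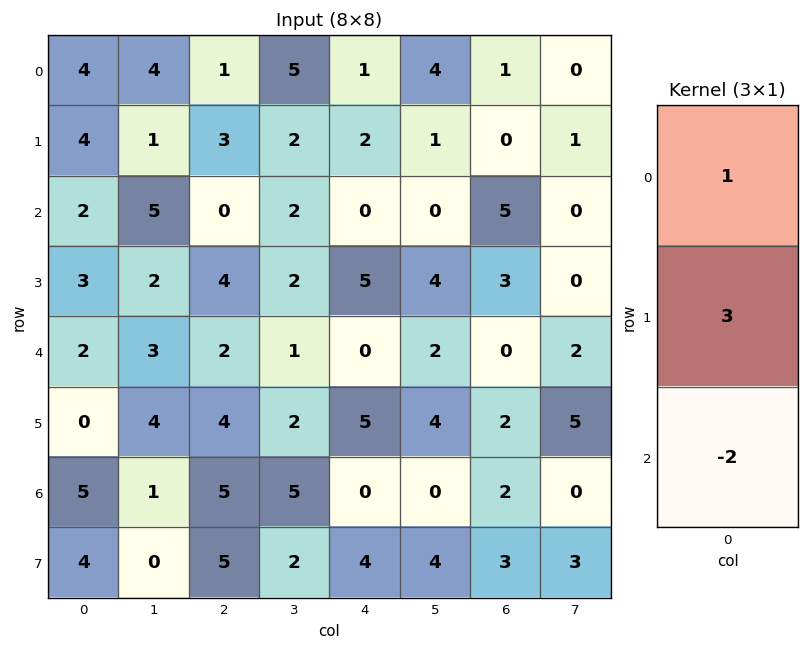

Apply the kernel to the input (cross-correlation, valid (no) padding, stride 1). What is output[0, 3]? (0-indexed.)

The receptive field on the input at this output position is [5 / 2 / 2]. Elementwise product with the kernel and sum: 5·1 + 2·3 + 2·-2.

7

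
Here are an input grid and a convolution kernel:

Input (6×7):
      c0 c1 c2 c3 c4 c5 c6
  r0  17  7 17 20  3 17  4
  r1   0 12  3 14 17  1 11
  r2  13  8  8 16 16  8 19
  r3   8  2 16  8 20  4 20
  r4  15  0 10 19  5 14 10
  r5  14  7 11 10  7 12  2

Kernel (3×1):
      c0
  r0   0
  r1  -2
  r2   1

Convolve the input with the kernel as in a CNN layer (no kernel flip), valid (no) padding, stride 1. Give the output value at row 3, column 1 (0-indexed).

The receptive field on the input at this output position is [2 / 0 / 7]. Elementwise product with the kernel and sum: 0·-2 + 7·1.

7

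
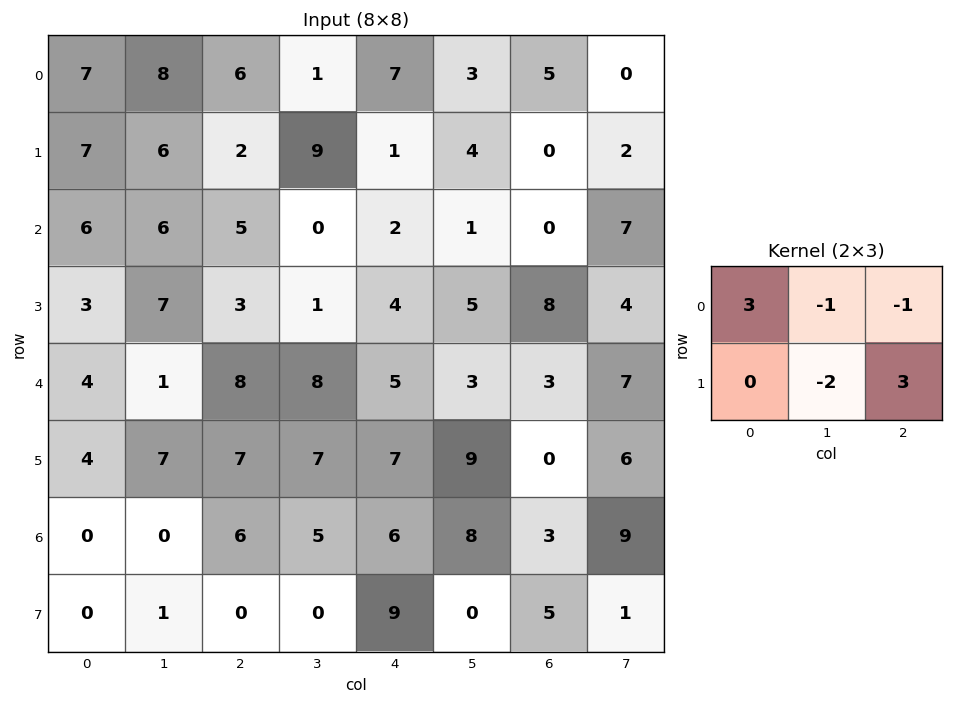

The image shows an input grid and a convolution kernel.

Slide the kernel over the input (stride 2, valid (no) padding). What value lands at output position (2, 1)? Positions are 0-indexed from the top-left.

The receptive field on the input at this output position is [8 8 5 / 7 7 7]. Elementwise product with the kernel and sum: 8·3 + 8·-1 + 5·-1 + 7·-2 + 7·3.

18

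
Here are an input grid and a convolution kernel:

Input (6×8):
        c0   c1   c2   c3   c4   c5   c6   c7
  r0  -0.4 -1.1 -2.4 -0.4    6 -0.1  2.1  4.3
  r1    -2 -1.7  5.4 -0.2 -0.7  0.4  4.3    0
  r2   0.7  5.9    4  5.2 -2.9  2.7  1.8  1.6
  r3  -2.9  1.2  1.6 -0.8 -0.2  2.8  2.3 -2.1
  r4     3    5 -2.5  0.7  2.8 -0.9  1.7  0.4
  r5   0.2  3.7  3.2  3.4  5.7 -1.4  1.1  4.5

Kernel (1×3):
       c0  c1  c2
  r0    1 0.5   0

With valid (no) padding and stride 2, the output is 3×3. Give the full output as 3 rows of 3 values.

-0.95 -2.6 5.95
3.65 6.6 -1.55
5.5 -2.15 2.35

Output[0,0]: The receptive field on the input at this output position is [-0.4 -1.1 -2.4]. Elementwise product with the kernel and sum: -0.4·1 + -1.1·0.5.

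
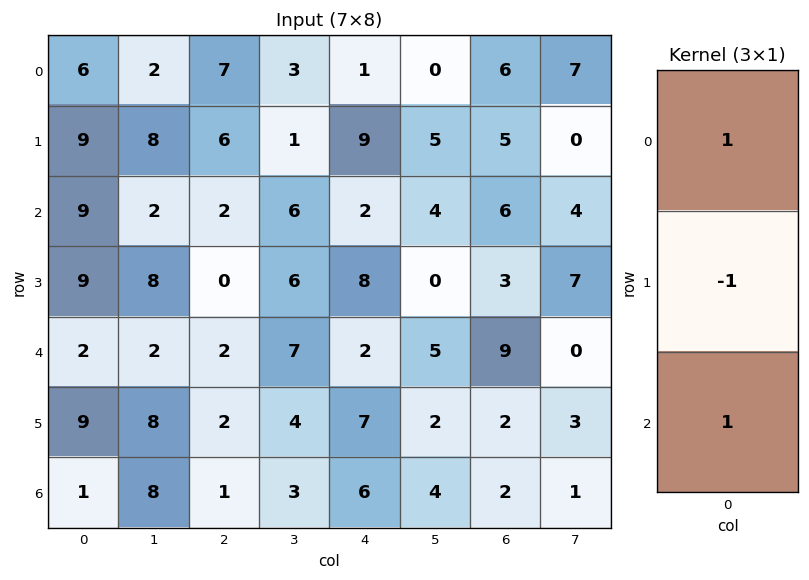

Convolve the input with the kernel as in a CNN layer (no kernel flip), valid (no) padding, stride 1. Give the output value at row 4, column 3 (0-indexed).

6

The receptive field on the input at this output position is [7 / 4 / 3]. Elementwise product with the kernel and sum: 7·1 + 4·-1 + 3·1.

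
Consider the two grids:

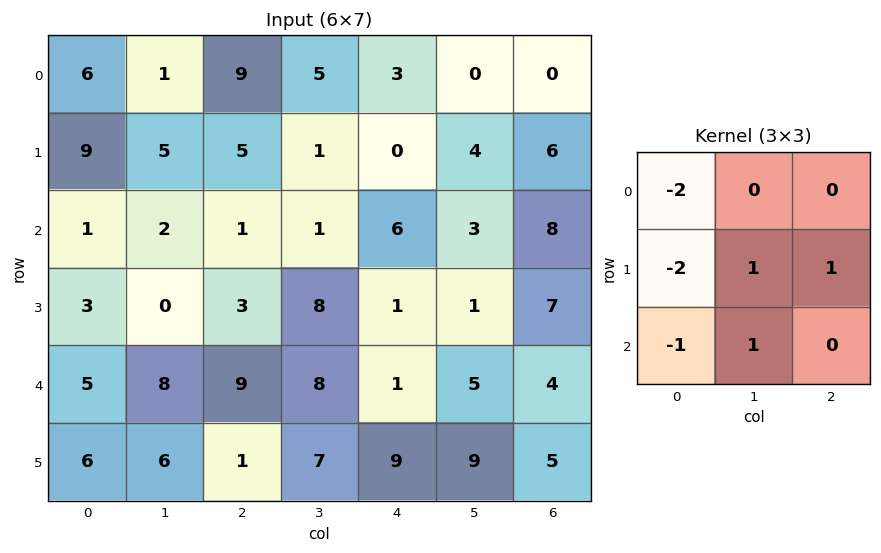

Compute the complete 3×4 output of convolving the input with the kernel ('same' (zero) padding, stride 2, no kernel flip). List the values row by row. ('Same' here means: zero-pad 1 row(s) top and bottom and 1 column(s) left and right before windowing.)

Output[0,0]: The receptive field on the zero-padded input at this output position is [0 0 0 / 0 6 1 / 0 9 5]. Elementwise product with the kernel and sum: 0·-2 + 0·-2 + 6·1 + 1·1 + 0·-1 + 9·1.

16 12 -8 2
6 -9 -2 0
19 -4 -24 -12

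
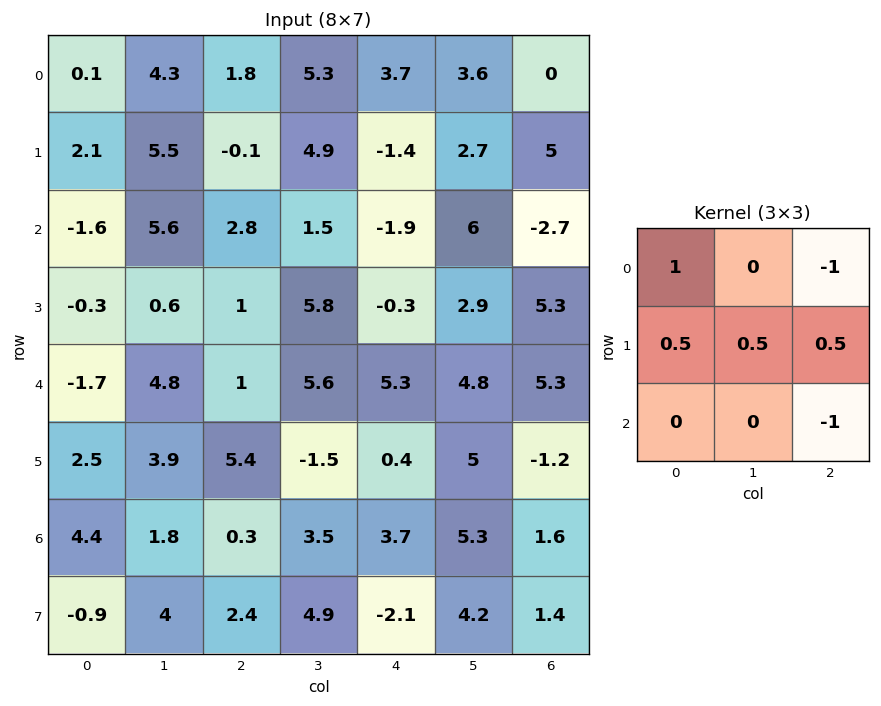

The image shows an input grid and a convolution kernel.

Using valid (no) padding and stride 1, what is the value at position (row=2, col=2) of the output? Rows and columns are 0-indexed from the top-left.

2.65

The receptive field on the input at this output position is [2.8 1.5 -1.9 / 1 5.8 -0.3 / 1 5.6 5.3]. Elementwise product with the kernel and sum: 2.8·1 + -1.9·-1 + 1·0.5 + 5.8·0.5 + -0.3·0.5 + 5.3·-1.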